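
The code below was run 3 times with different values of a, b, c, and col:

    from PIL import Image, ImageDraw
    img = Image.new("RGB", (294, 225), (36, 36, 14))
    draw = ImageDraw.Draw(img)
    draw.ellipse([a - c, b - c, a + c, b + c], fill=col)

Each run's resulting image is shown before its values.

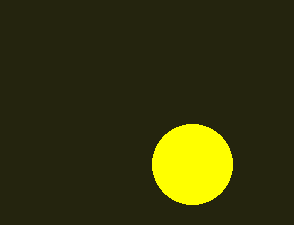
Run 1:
a = 192
b = 164
c = 40
col = 'yellow'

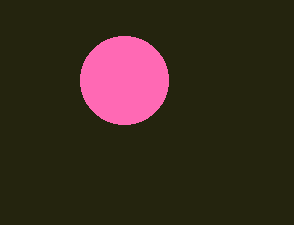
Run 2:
a = 124, b = 80, c = 44, col = 'hotpink'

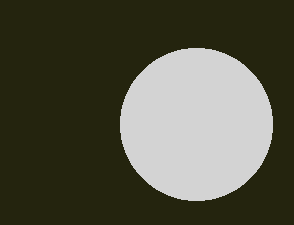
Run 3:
a = 196
b = 124
c = 76
col = 'lightgray'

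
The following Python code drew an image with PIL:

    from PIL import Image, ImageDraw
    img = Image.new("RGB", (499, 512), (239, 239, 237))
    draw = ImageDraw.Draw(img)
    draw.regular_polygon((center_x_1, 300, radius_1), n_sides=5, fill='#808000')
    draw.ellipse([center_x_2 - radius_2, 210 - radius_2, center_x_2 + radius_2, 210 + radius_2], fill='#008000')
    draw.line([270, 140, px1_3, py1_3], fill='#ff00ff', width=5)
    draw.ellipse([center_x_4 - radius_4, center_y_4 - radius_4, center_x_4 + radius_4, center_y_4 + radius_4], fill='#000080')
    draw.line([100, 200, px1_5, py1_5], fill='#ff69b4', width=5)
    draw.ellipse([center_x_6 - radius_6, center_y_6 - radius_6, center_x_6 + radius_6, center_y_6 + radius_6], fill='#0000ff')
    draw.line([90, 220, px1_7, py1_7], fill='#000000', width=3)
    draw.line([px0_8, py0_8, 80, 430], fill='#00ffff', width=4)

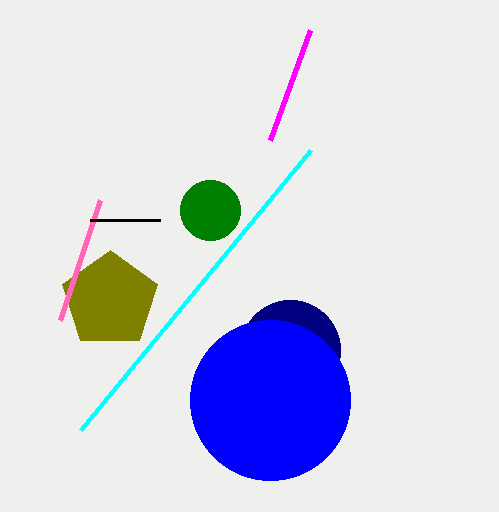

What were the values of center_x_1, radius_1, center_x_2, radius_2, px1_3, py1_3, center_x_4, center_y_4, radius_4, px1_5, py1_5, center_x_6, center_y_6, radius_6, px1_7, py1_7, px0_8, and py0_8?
center_x_1 = 110, radius_1 = 50, center_x_2 = 210, radius_2 = 30, px1_3 = 310, py1_3 = 30, center_x_4 = 290, center_y_4 = 350, radius_4 = 50, px1_5 = 60, py1_5 = 320, center_x_6 = 270, center_y_6 = 400, radius_6 = 80, px1_7 = 160, py1_7 = 220, px0_8 = 310, py0_8 = 150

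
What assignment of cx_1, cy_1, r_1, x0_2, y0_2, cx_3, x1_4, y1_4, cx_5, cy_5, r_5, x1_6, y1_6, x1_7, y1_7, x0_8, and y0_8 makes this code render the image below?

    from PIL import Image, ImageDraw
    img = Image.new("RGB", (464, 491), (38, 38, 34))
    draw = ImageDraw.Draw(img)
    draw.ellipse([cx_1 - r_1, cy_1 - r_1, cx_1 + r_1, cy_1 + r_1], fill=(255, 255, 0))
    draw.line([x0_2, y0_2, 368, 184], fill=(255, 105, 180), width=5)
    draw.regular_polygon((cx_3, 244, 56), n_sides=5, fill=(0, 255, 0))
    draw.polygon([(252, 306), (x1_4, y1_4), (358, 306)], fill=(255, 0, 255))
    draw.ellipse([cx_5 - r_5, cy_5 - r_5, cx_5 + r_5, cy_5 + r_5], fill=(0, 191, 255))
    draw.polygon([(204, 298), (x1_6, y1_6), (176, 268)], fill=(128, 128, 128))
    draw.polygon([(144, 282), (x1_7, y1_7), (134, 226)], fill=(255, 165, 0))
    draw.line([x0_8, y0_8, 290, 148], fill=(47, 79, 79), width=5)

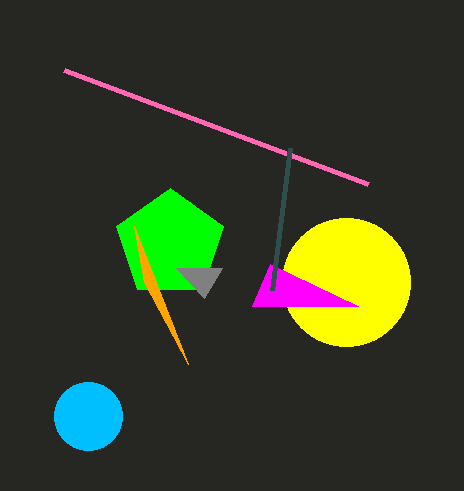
cx_1 = 346, cy_1 = 282, r_1 = 64, x0_2 = 64, y0_2 = 70, cx_3 = 170, x1_4 = 270, y1_4 = 264, cx_5 = 88, cy_5 = 416, r_5 = 34, x1_6 = 222, y1_6 = 268, x1_7 = 188, y1_7 = 364, x0_8 = 272, y0_8 = 290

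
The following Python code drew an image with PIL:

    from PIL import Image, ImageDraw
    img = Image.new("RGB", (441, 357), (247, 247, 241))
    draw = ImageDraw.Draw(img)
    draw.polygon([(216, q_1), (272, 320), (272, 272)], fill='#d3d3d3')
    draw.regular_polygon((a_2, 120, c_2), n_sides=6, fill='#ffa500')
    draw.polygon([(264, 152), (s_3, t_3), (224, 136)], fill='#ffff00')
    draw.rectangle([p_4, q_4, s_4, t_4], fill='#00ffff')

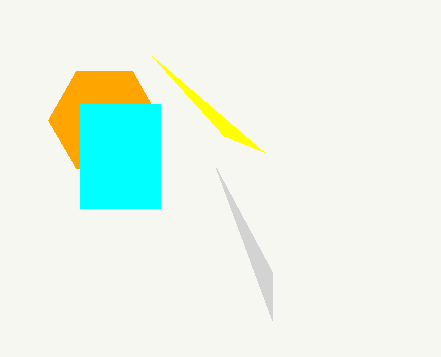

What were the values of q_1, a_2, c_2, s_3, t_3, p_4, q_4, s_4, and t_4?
q_1 = 168; a_2 = 104; c_2 = 56; s_3 = 152; t_3 = 56; p_4 = 80; q_4 = 104; s_4 = 160; t_4 = 208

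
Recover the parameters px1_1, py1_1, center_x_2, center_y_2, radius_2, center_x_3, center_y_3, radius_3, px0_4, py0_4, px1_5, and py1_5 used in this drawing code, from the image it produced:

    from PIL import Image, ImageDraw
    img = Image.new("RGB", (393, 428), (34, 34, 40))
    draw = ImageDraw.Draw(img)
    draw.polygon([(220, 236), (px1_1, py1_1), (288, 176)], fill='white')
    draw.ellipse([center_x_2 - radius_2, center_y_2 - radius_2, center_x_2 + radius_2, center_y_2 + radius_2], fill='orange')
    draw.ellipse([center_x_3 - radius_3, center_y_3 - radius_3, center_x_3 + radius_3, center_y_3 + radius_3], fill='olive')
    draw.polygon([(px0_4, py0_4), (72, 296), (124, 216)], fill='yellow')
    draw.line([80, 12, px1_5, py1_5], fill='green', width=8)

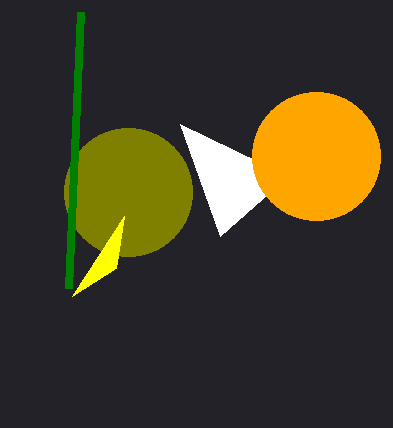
px1_1 = 180
py1_1 = 124
center_x_2 = 316
center_y_2 = 156
radius_2 = 64
center_x_3 = 128
center_y_3 = 192
radius_3 = 64
px0_4 = 116
py0_4 = 268
px1_5 = 68
py1_5 = 288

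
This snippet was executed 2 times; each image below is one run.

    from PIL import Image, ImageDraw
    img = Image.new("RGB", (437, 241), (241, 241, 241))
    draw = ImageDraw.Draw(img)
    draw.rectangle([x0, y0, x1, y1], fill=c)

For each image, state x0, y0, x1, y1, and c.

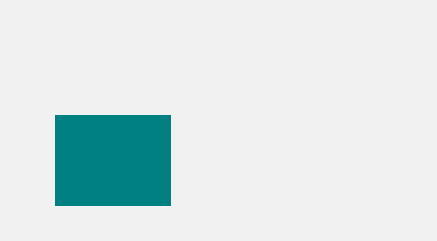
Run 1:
x0 = 55
y0 = 115
x1 = 170
y1 = 205
c = 'teal'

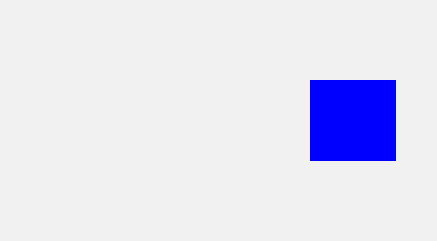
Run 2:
x0 = 310, y0 = 80, x1 = 395, y1 = 160, c = 'blue'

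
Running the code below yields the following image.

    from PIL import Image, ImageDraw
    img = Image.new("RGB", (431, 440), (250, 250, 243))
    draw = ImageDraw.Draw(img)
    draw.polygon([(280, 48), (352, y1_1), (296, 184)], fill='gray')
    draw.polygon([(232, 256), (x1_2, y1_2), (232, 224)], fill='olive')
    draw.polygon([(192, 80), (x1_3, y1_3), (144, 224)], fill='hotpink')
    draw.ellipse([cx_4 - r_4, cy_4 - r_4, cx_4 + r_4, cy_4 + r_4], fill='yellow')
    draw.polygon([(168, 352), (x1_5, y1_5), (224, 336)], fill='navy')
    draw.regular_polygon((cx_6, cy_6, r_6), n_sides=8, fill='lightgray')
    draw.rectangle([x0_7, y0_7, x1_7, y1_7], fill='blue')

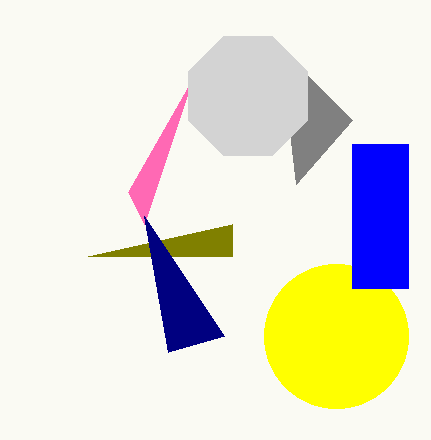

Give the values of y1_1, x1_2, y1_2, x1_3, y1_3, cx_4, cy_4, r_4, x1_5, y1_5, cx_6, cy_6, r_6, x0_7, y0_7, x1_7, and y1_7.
y1_1 = 120; x1_2 = 88; y1_2 = 256; x1_3 = 128; y1_3 = 192; cx_4 = 336; cy_4 = 336; r_4 = 72; x1_5 = 144; y1_5 = 216; cx_6 = 248; cy_6 = 96; r_6 = 64; x0_7 = 352; y0_7 = 144; x1_7 = 408; y1_7 = 288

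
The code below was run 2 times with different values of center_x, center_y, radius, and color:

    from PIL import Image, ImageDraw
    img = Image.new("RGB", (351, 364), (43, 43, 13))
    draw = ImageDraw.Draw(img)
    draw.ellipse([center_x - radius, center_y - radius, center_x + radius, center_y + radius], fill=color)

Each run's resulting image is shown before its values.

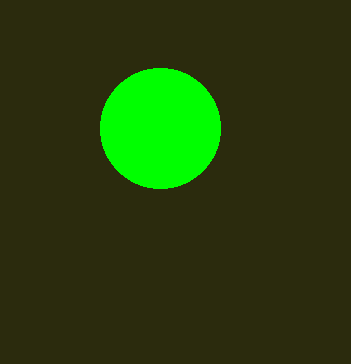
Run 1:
center_x = 160
center_y = 128
radius = 60
color = 'lime'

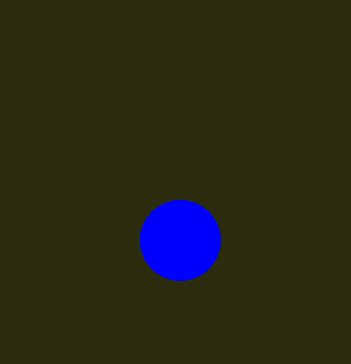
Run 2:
center_x = 180
center_y = 240
radius = 40
color = 'blue'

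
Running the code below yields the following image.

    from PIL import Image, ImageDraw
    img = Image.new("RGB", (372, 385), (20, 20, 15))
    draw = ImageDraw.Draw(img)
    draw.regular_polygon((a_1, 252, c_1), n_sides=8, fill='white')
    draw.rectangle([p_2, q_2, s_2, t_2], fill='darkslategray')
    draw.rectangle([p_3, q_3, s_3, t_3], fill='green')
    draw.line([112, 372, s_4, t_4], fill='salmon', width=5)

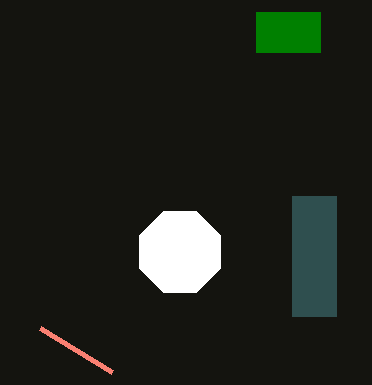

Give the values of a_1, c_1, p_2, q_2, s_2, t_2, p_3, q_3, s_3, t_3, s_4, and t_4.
a_1 = 180; c_1 = 44; p_2 = 292; q_2 = 196; s_2 = 336; t_2 = 316; p_3 = 256; q_3 = 12; s_3 = 320; t_3 = 52; s_4 = 40; t_4 = 328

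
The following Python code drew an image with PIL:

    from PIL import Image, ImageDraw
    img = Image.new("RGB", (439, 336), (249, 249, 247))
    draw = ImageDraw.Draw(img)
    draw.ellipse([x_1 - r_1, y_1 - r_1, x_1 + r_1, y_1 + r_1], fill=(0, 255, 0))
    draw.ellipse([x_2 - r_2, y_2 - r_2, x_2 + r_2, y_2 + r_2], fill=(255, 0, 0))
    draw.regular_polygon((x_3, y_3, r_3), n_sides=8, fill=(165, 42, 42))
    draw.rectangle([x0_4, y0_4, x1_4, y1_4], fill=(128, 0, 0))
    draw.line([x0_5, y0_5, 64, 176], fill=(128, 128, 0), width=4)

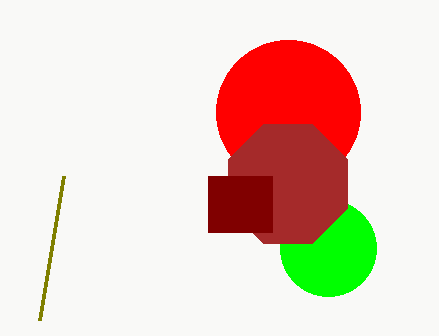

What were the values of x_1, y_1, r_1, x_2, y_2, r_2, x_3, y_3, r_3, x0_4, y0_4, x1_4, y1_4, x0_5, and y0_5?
x_1 = 328
y_1 = 248
r_1 = 48
x_2 = 288
y_2 = 112
r_2 = 72
x_3 = 288
y_3 = 184
r_3 = 64
x0_4 = 208
y0_4 = 176
x1_4 = 272
y1_4 = 232
x0_5 = 40
y0_5 = 320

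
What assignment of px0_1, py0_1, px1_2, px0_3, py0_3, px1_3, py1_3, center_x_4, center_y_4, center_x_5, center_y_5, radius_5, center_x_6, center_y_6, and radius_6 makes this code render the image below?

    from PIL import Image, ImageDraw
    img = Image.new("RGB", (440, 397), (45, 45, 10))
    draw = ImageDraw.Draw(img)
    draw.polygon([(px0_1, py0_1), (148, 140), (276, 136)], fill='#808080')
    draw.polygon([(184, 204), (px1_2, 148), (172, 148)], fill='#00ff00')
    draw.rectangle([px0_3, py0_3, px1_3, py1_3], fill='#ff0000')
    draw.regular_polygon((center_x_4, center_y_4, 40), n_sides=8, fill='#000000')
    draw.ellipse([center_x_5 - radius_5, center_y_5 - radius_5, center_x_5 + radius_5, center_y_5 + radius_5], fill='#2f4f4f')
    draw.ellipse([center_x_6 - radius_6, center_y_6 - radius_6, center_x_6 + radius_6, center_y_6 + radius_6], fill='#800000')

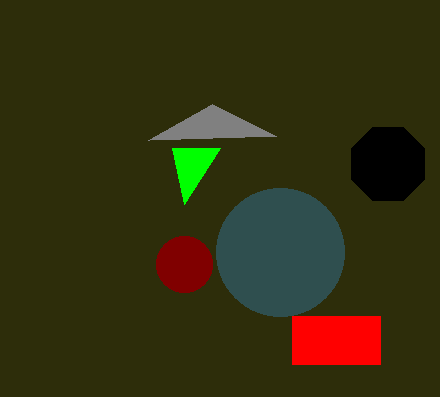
px0_1 = 212, py0_1 = 104, px1_2 = 220, px0_3 = 292, py0_3 = 316, px1_3 = 380, py1_3 = 364, center_x_4 = 388, center_y_4 = 164, center_x_5 = 280, center_y_5 = 252, radius_5 = 64, center_x_6 = 184, center_y_6 = 264, radius_6 = 28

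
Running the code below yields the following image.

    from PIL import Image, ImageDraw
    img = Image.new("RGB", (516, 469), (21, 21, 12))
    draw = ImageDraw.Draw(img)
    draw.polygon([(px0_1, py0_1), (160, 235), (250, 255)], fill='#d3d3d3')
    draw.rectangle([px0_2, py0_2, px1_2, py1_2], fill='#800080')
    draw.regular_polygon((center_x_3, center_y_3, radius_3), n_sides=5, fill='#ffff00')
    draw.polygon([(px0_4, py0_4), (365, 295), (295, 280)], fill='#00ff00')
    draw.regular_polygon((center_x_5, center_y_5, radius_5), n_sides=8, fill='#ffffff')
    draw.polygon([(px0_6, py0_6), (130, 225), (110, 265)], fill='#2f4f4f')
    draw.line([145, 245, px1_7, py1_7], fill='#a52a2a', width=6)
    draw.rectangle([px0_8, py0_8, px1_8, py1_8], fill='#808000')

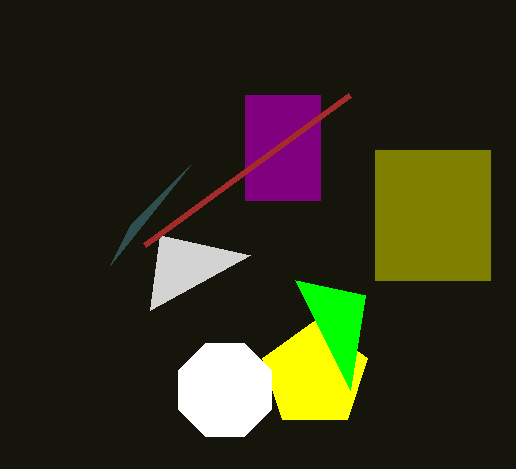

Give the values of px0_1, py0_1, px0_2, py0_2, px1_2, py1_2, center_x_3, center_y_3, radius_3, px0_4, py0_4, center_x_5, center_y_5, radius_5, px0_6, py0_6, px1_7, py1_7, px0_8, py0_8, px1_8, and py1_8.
px0_1 = 150; py0_1 = 310; px0_2 = 245; py0_2 = 95; px1_2 = 320; py1_2 = 200; center_x_3 = 315; center_y_3 = 375; radius_3 = 55; px0_4 = 350; py0_4 = 390; center_x_5 = 225; center_y_5 = 390; radius_5 = 50; px0_6 = 190; py0_6 = 165; px1_7 = 350; py1_7 = 95; px0_8 = 375; py0_8 = 150; px1_8 = 490; py1_8 = 280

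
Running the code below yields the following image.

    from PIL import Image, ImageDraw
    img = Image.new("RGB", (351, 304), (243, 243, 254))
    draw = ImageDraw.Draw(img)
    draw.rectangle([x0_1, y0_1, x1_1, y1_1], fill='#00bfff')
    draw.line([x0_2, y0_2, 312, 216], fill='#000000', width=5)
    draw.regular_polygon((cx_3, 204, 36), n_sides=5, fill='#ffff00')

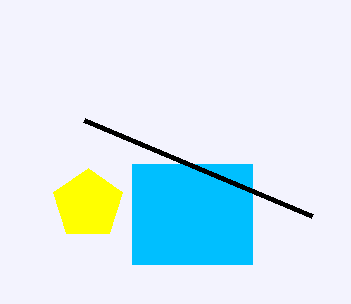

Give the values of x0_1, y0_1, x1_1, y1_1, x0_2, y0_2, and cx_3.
x0_1 = 132; y0_1 = 164; x1_1 = 252; y1_1 = 264; x0_2 = 84; y0_2 = 120; cx_3 = 88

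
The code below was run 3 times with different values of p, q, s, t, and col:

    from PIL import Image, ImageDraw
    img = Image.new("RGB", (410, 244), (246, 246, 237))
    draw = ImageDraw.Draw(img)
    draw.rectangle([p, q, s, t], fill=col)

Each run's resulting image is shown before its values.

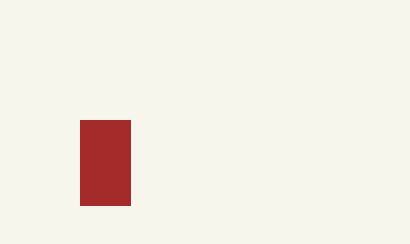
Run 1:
p = 80, q = 120, s = 130, t = 205, col = 'brown'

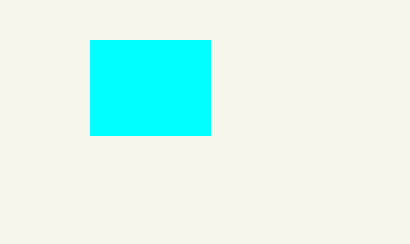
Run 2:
p = 90, q = 40, s = 210, t = 135, col = 'cyan'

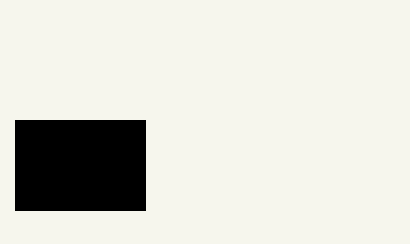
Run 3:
p = 15, q = 120, s = 145, t = 210, col = 'black'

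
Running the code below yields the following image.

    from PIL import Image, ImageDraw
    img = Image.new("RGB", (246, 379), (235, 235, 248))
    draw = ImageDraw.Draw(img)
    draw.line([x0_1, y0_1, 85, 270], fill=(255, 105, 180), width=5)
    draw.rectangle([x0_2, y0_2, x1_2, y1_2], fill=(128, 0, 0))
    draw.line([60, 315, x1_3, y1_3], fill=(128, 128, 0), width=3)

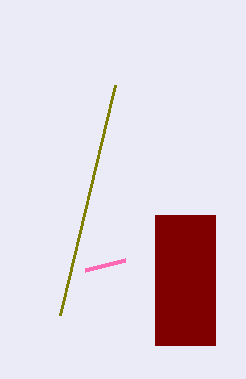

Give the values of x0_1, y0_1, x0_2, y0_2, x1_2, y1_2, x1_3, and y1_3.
x0_1 = 125
y0_1 = 260
x0_2 = 155
y0_2 = 215
x1_2 = 215
y1_2 = 345
x1_3 = 115
y1_3 = 85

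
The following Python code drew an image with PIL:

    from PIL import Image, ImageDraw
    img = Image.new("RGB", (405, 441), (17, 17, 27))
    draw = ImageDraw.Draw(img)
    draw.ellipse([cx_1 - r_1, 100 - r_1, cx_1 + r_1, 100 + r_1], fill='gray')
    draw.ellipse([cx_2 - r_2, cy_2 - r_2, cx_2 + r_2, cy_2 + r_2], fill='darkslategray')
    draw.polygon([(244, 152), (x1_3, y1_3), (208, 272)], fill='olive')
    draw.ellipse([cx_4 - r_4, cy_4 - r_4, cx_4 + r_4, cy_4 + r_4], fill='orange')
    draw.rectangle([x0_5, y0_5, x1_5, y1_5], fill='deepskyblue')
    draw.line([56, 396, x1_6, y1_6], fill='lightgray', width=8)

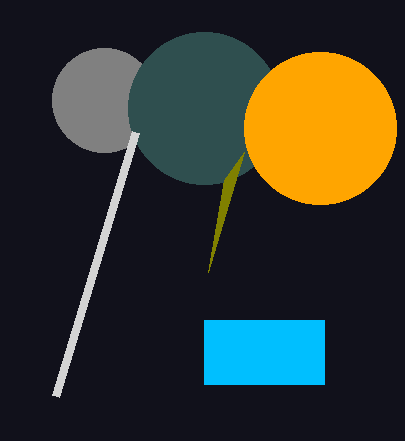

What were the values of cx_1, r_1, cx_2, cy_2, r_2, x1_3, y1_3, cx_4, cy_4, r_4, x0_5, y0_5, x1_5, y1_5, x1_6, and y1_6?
cx_1 = 104, r_1 = 52, cx_2 = 204, cy_2 = 108, r_2 = 76, x1_3 = 224, y1_3 = 180, cx_4 = 320, cy_4 = 128, r_4 = 76, x0_5 = 204, y0_5 = 320, x1_5 = 324, y1_5 = 384, x1_6 = 136, y1_6 = 132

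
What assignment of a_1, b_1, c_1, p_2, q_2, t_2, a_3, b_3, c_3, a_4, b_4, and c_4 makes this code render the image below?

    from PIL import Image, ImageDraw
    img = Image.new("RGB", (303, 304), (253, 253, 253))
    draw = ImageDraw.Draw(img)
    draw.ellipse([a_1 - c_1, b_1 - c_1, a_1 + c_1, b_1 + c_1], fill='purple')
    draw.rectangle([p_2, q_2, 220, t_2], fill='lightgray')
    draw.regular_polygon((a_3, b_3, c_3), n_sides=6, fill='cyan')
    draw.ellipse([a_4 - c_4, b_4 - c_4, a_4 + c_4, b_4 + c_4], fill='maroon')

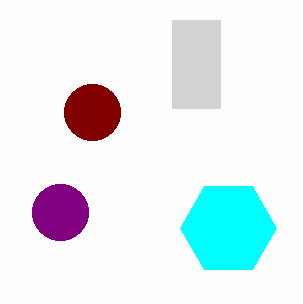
a_1 = 60, b_1 = 212, c_1 = 28, p_2 = 172, q_2 = 20, t_2 = 108, a_3 = 228, b_3 = 228, c_3 = 48, a_4 = 92, b_4 = 112, c_4 = 28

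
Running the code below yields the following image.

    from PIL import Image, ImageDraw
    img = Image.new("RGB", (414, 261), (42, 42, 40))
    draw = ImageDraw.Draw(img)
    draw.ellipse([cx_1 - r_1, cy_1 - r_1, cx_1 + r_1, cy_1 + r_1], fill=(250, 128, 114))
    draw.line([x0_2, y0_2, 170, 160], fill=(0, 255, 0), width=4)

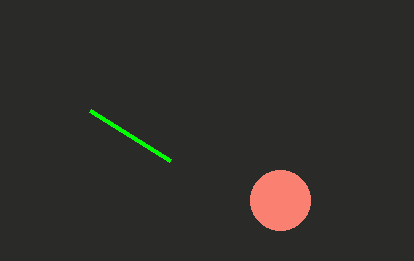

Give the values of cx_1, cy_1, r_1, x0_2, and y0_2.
cx_1 = 280; cy_1 = 200; r_1 = 30; x0_2 = 90; y0_2 = 110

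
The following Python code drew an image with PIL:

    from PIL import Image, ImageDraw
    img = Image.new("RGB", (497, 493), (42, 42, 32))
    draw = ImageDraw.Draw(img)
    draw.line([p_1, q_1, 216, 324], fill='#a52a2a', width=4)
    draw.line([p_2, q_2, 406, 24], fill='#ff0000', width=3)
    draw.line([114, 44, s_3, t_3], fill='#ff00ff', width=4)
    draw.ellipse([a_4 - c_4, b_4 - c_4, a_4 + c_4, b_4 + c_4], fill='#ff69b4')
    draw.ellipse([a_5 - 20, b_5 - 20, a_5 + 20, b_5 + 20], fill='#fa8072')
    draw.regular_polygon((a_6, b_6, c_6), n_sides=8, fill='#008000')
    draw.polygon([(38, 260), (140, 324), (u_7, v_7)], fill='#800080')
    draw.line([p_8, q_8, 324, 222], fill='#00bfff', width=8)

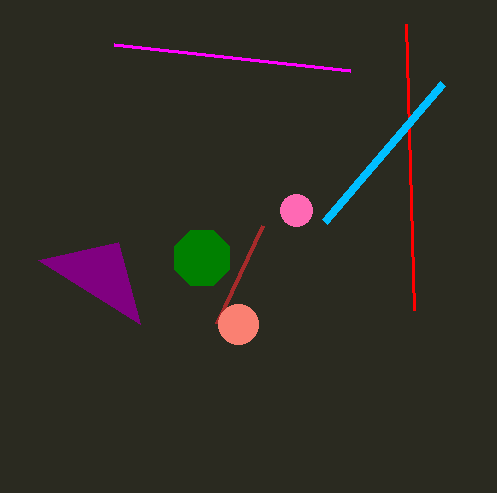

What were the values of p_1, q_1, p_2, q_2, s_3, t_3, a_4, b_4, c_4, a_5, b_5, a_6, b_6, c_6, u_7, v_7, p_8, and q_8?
p_1 = 262; q_1 = 226; p_2 = 414; q_2 = 310; s_3 = 350; t_3 = 70; a_4 = 296; b_4 = 210; c_4 = 16; a_5 = 238; b_5 = 324; a_6 = 202; b_6 = 258; c_6 = 30; u_7 = 118; v_7 = 242; p_8 = 442; q_8 = 84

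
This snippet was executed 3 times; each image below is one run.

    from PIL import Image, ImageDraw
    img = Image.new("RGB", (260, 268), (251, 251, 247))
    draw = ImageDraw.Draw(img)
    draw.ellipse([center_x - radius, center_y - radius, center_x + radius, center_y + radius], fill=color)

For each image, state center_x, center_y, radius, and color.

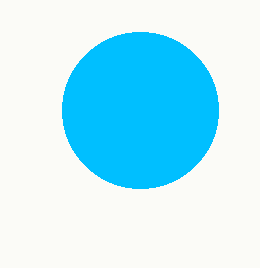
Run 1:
center_x = 140, center_y = 110, radius = 78, color = 'deepskyblue'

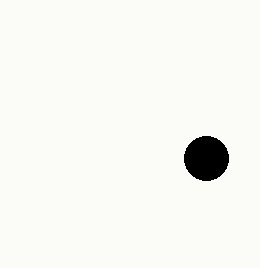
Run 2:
center_x = 206; center_y = 158; radius = 22; color = 'black'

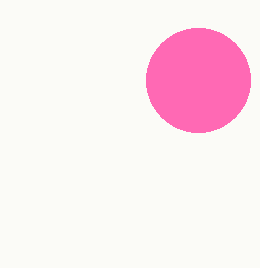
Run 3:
center_x = 198; center_y = 80; radius = 52; color = 'hotpink'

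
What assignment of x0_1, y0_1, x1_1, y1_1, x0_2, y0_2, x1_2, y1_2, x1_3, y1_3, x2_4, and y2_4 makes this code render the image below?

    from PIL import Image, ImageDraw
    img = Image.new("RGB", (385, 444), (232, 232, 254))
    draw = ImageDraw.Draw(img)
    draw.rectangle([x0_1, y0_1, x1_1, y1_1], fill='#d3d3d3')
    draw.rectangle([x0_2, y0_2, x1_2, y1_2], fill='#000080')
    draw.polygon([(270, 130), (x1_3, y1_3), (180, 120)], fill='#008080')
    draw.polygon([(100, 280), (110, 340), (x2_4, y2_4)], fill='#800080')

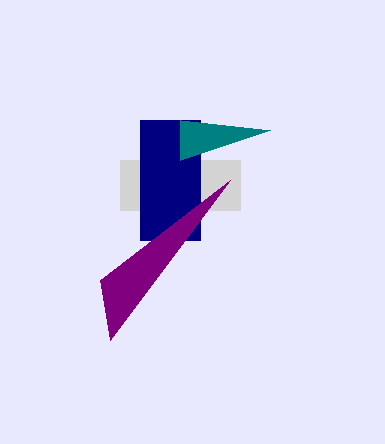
x0_1 = 120; y0_1 = 160; x1_1 = 240; y1_1 = 210; x0_2 = 140; y0_2 = 120; x1_2 = 200; y1_2 = 240; x1_3 = 180; y1_3 = 160; x2_4 = 230; y2_4 = 180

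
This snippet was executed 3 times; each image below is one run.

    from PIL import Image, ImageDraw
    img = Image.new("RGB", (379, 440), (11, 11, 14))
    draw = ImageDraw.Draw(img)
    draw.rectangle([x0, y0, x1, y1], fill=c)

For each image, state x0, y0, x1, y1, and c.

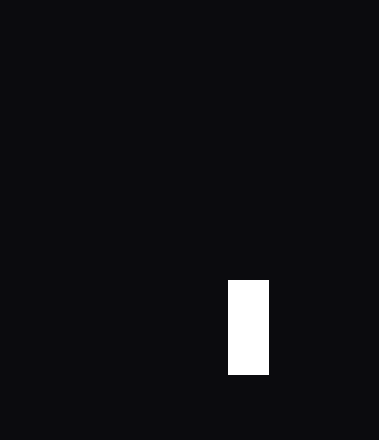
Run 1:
x0 = 228; y0 = 280; x1 = 268; y1 = 374; c = 'white'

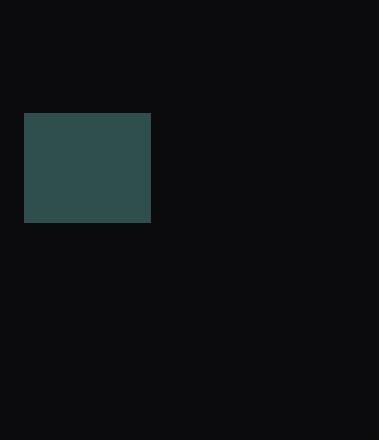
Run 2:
x0 = 24, y0 = 113, x1 = 150, y1 = 222, c = 'darkslategray'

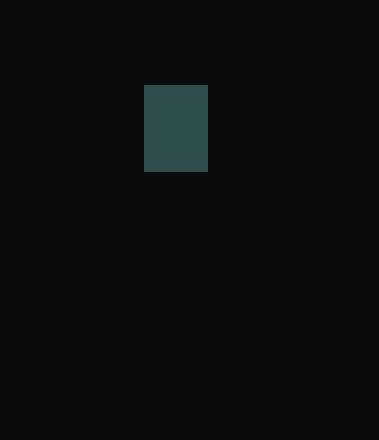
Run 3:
x0 = 144
y0 = 85
x1 = 207
y1 = 171
c = 'darkslategray'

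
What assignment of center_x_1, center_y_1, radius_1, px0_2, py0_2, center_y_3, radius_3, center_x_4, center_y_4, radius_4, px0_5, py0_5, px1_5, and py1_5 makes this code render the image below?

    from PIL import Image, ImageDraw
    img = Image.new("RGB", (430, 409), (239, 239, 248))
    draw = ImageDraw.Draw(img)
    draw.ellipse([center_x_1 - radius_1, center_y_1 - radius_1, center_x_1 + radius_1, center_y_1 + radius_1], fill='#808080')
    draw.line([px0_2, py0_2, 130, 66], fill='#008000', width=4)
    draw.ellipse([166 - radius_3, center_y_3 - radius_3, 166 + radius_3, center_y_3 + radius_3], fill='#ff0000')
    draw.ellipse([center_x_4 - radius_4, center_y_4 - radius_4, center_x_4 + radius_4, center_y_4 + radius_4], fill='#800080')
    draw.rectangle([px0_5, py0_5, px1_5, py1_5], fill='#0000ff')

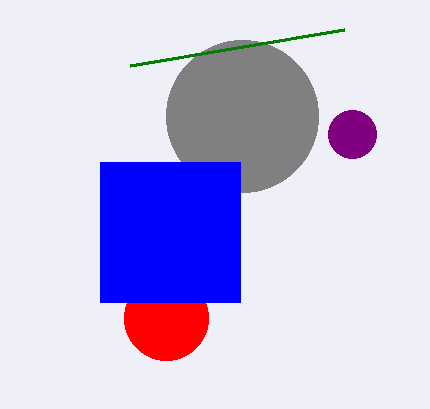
center_x_1 = 242; center_y_1 = 116; radius_1 = 76; px0_2 = 344; py0_2 = 30; center_y_3 = 318; radius_3 = 42; center_x_4 = 352; center_y_4 = 134; radius_4 = 24; px0_5 = 100; py0_5 = 162; px1_5 = 240; py1_5 = 302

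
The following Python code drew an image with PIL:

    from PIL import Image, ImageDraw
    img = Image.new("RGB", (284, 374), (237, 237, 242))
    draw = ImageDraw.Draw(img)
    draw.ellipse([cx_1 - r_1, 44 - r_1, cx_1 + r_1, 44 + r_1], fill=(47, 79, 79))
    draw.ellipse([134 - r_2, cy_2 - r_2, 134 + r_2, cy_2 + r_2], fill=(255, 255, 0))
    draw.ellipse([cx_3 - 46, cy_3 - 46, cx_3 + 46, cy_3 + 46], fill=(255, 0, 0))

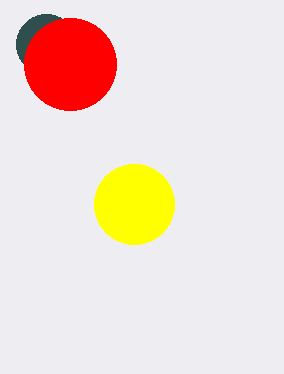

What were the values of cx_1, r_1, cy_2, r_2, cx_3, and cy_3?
cx_1 = 46, r_1 = 30, cy_2 = 204, r_2 = 40, cx_3 = 70, cy_3 = 64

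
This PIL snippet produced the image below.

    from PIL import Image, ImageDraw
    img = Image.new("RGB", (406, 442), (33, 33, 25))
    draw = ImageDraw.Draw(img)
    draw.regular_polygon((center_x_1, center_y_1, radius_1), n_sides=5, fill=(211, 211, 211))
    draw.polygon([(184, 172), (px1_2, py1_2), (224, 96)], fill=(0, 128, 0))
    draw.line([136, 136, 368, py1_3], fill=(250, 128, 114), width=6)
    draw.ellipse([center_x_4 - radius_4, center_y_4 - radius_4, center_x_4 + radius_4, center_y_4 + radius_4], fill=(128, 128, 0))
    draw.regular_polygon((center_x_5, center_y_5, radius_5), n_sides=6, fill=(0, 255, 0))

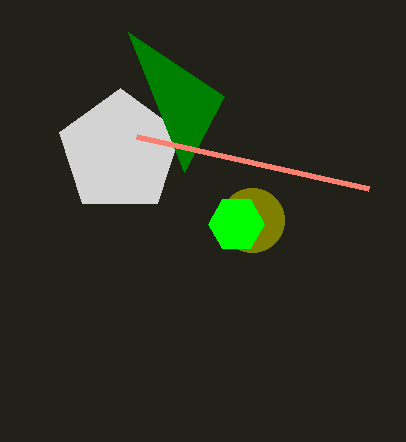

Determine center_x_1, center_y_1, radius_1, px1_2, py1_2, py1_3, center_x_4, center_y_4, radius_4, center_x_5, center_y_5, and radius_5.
center_x_1 = 120
center_y_1 = 152
radius_1 = 64
px1_2 = 128
py1_2 = 32
py1_3 = 188
center_x_4 = 252
center_y_4 = 220
radius_4 = 32
center_x_5 = 236
center_y_5 = 224
radius_5 = 28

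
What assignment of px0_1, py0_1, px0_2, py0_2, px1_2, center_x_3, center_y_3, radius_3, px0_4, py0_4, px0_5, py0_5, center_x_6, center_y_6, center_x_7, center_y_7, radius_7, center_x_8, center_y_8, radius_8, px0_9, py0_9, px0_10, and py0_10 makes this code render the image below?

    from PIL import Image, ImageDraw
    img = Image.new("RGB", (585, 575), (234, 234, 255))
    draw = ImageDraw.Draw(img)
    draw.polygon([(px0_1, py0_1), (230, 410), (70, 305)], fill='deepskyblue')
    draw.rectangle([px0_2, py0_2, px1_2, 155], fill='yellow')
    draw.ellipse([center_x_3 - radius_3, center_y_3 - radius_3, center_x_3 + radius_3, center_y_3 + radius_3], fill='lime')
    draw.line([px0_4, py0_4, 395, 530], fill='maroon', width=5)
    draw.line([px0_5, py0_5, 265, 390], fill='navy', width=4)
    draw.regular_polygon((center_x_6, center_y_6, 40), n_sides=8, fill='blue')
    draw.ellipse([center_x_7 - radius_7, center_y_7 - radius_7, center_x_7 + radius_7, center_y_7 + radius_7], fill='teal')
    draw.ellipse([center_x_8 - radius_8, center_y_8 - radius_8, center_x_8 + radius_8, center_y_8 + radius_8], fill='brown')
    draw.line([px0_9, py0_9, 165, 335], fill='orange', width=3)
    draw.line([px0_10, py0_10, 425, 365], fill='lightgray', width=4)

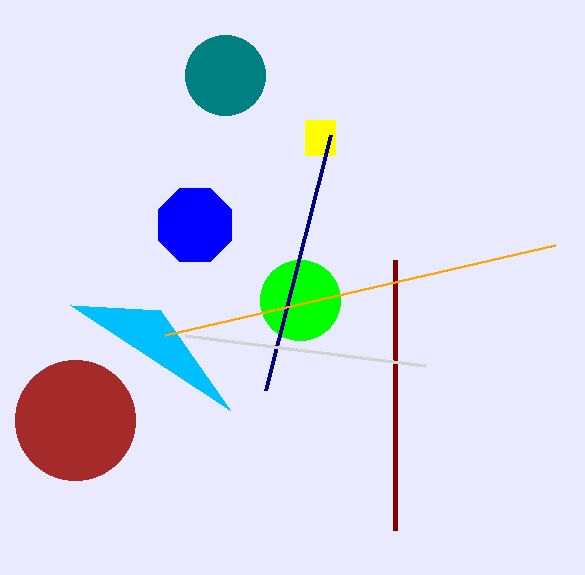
px0_1 = 160; py0_1 = 310; px0_2 = 305; py0_2 = 120; px1_2 = 335; center_x_3 = 300; center_y_3 = 300; radius_3 = 40; px0_4 = 395; py0_4 = 260; px0_5 = 330; py0_5 = 135; center_x_6 = 195; center_y_6 = 225; center_x_7 = 225; center_y_7 = 75; radius_7 = 40; center_x_8 = 75; center_y_8 = 420; radius_8 = 60; px0_9 = 555; py0_9 = 245; px0_10 = 185; py0_10 = 335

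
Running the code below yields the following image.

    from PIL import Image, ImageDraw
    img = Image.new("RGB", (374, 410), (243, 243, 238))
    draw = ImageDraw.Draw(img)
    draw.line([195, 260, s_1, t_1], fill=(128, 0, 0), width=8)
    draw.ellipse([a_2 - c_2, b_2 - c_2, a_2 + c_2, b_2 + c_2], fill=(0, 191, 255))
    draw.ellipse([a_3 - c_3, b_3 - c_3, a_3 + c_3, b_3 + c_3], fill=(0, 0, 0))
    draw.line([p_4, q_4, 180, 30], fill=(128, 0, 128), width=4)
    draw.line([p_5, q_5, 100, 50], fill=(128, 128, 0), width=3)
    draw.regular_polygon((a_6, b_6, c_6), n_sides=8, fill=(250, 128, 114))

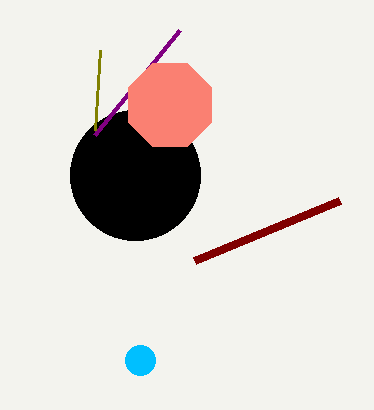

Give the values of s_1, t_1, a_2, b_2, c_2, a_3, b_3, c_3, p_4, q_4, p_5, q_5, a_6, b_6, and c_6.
s_1 = 340; t_1 = 200; a_2 = 140; b_2 = 360; c_2 = 15; a_3 = 135; b_3 = 175; c_3 = 65; p_4 = 95; q_4 = 135; p_5 = 95; q_5 = 130; a_6 = 170; b_6 = 105; c_6 = 45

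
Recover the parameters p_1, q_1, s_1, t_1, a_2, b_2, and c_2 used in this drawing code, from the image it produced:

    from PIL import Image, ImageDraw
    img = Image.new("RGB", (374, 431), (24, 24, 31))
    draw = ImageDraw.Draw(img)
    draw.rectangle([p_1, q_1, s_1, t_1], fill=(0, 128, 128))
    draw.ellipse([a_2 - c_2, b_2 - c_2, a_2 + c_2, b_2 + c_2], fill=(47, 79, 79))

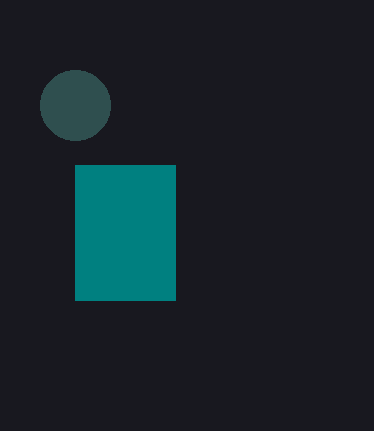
p_1 = 75; q_1 = 165; s_1 = 175; t_1 = 300; a_2 = 75; b_2 = 105; c_2 = 35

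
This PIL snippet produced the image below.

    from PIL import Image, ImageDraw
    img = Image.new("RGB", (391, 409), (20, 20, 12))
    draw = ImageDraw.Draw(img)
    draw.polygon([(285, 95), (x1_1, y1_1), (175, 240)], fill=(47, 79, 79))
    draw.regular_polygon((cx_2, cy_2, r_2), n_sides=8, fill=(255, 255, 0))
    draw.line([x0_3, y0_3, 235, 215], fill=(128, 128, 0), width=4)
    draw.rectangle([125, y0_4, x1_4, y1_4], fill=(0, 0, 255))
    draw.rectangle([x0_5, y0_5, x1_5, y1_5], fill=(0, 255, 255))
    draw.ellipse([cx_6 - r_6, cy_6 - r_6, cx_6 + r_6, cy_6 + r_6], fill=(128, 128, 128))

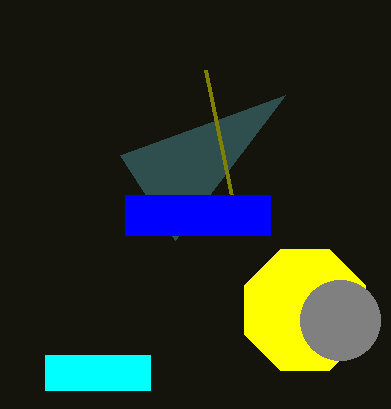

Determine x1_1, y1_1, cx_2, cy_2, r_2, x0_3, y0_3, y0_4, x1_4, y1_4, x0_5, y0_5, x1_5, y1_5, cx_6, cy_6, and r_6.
x1_1 = 120
y1_1 = 155
cx_2 = 305
cy_2 = 310
r_2 = 65
x0_3 = 205
y0_3 = 70
y0_4 = 195
x1_4 = 270
y1_4 = 235
x0_5 = 45
y0_5 = 355
x1_5 = 150
y1_5 = 390
cx_6 = 340
cy_6 = 320
r_6 = 40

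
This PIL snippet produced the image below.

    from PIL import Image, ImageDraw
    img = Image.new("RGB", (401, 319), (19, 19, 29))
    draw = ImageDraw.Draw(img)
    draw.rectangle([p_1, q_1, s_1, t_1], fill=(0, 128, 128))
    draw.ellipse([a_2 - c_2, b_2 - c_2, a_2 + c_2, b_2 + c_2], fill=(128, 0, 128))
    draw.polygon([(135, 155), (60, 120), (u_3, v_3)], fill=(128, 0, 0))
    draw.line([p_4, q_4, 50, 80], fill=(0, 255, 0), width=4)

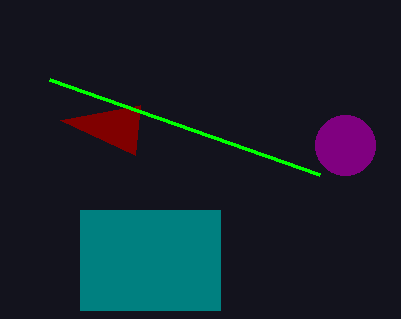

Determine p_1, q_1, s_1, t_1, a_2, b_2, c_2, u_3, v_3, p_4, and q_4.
p_1 = 80
q_1 = 210
s_1 = 220
t_1 = 310
a_2 = 345
b_2 = 145
c_2 = 30
u_3 = 140
v_3 = 105
p_4 = 320
q_4 = 175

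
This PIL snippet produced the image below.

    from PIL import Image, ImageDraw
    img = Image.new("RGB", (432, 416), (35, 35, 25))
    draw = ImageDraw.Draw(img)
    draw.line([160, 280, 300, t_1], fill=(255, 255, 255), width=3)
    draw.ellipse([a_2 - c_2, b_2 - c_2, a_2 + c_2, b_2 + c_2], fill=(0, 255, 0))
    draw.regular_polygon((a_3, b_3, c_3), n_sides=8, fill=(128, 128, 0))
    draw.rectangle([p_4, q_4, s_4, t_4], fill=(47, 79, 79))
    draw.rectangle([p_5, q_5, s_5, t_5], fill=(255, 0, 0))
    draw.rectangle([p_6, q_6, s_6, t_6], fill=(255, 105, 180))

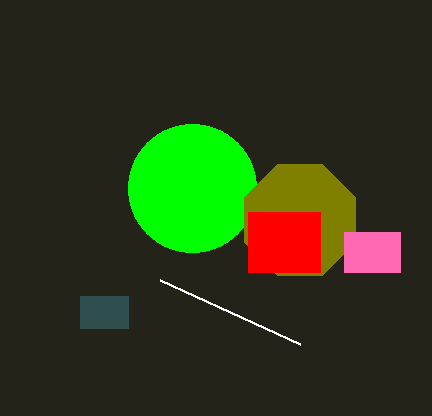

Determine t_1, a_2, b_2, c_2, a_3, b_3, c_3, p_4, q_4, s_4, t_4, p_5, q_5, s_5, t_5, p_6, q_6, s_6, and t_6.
t_1 = 344; a_2 = 192; b_2 = 188; c_2 = 64; a_3 = 300; b_3 = 220; c_3 = 60; p_4 = 80; q_4 = 296; s_4 = 128; t_4 = 328; p_5 = 248; q_5 = 212; s_5 = 320; t_5 = 272; p_6 = 344; q_6 = 232; s_6 = 400; t_6 = 272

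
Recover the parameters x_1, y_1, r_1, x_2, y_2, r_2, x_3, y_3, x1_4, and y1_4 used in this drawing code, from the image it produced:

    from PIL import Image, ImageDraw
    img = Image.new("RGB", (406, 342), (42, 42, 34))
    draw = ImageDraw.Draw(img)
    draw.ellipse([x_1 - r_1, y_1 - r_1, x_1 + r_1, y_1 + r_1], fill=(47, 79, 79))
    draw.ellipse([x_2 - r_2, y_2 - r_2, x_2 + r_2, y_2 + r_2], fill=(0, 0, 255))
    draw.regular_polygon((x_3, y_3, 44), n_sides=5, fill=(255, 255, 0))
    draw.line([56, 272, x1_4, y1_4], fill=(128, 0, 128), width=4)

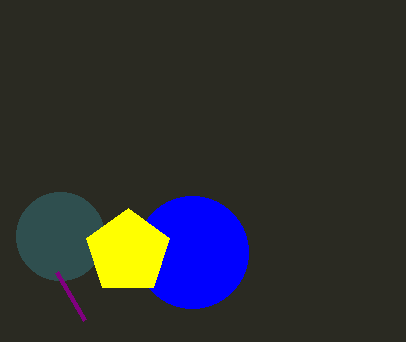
x_1 = 60
y_1 = 236
r_1 = 44
x_2 = 192
y_2 = 252
r_2 = 56
x_3 = 128
y_3 = 252
x1_4 = 84
y1_4 = 320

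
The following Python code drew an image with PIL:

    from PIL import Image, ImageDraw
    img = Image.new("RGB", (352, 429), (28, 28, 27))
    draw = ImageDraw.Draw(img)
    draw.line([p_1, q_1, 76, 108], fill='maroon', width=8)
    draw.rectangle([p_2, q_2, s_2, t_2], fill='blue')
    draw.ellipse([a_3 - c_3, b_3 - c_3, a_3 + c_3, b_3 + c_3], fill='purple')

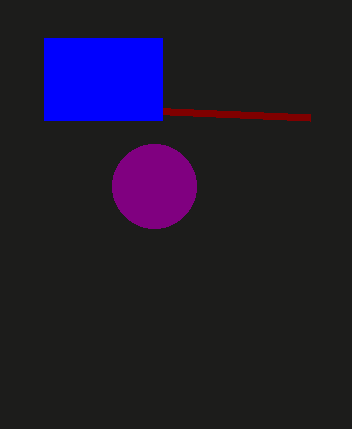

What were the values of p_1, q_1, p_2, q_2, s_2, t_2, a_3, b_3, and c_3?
p_1 = 310
q_1 = 118
p_2 = 44
q_2 = 38
s_2 = 162
t_2 = 120
a_3 = 154
b_3 = 186
c_3 = 42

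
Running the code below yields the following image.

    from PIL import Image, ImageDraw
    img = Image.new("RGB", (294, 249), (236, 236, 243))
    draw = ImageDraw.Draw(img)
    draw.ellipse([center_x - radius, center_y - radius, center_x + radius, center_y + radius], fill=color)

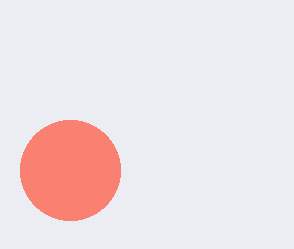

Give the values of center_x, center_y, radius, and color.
center_x = 70; center_y = 170; radius = 50; color = 'salmon'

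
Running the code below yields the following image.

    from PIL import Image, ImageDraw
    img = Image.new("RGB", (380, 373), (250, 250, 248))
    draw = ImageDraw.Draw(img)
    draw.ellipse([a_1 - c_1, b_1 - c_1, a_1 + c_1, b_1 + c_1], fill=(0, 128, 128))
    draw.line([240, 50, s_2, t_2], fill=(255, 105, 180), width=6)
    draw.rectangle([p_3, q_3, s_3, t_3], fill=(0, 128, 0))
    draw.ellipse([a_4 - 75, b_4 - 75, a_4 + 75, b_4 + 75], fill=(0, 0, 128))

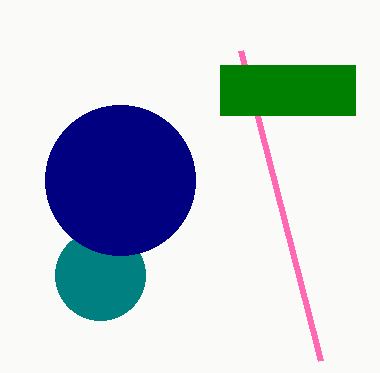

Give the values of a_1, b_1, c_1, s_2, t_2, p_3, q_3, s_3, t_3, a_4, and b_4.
a_1 = 100; b_1 = 275; c_1 = 45; s_2 = 320; t_2 = 360; p_3 = 220; q_3 = 65; s_3 = 355; t_3 = 115; a_4 = 120; b_4 = 180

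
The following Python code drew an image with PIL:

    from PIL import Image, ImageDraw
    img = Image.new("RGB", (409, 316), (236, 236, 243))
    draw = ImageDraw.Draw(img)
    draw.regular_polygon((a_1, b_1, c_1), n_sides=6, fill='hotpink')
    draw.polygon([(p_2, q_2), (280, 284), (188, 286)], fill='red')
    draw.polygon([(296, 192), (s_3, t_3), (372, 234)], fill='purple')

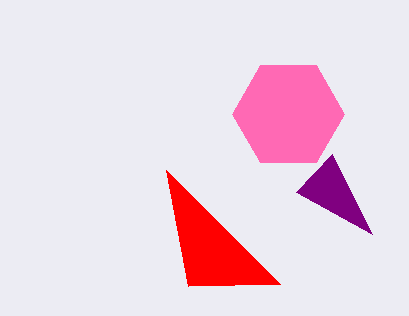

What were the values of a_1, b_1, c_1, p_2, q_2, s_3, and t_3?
a_1 = 288; b_1 = 114; c_1 = 56; p_2 = 166; q_2 = 170; s_3 = 332; t_3 = 154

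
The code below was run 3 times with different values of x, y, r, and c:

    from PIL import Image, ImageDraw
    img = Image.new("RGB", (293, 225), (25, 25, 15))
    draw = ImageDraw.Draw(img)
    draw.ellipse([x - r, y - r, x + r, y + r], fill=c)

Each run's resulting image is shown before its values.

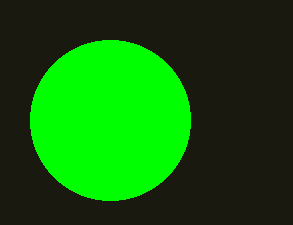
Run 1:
x = 110, y = 120, r = 80, c = 'lime'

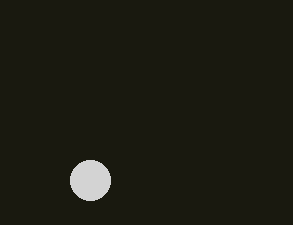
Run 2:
x = 90
y = 180
r = 20
c = 'lightgray'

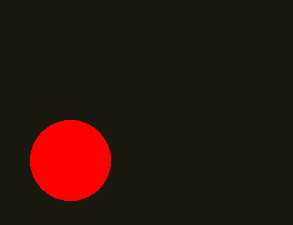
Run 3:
x = 70
y = 160
r = 40
c = 'red'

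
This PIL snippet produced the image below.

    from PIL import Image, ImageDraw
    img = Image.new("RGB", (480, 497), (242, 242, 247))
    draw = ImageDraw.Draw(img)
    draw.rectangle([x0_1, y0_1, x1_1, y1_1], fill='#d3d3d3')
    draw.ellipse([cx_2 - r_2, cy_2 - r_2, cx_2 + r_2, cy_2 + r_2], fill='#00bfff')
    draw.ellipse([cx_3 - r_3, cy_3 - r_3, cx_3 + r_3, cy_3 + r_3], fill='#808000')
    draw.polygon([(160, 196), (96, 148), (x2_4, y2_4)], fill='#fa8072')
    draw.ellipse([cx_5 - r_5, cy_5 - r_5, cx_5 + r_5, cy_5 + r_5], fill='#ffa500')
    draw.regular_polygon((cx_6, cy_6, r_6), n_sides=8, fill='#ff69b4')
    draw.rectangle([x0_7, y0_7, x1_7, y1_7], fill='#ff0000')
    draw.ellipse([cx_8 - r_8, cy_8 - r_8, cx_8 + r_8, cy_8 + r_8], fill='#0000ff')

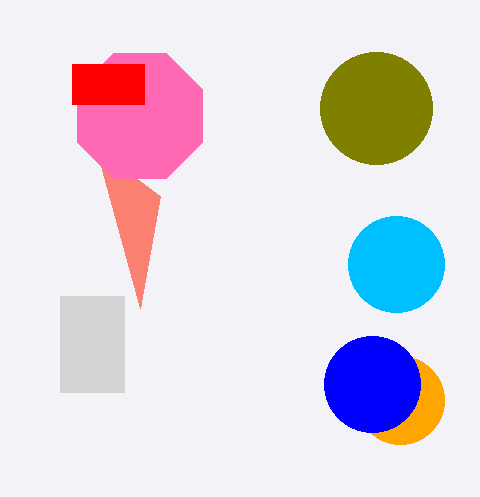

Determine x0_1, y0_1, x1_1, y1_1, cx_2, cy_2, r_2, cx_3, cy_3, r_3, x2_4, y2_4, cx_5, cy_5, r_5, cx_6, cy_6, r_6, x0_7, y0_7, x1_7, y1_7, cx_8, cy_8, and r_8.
x0_1 = 60; y0_1 = 296; x1_1 = 124; y1_1 = 392; cx_2 = 396; cy_2 = 264; r_2 = 48; cx_3 = 376; cy_3 = 108; r_3 = 56; x2_4 = 140; y2_4 = 308; cx_5 = 400; cy_5 = 400; r_5 = 44; cx_6 = 140; cy_6 = 116; r_6 = 68; x0_7 = 72; y0_7 = 64; x1_7 = 144; y1_7 = 104; cx_8 = 372; cy_8 = 384; r_8 = 48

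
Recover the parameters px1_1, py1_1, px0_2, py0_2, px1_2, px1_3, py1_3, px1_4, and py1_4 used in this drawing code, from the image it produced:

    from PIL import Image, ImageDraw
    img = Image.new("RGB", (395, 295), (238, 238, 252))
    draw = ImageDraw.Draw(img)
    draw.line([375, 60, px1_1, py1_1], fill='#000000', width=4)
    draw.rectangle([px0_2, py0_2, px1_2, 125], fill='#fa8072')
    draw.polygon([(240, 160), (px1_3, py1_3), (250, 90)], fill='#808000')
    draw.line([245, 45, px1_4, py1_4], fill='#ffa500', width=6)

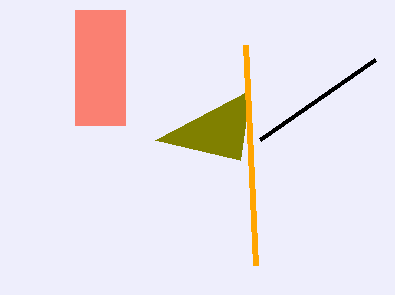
px1_1 = 260; py1_1 = 140; px0_2 = 75; py0_2 = 10; px1_2 = 125; px1_3 = 155; py1_3 = 140; px1_4 = 255; py1_4 = 265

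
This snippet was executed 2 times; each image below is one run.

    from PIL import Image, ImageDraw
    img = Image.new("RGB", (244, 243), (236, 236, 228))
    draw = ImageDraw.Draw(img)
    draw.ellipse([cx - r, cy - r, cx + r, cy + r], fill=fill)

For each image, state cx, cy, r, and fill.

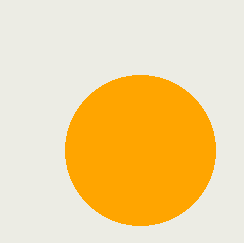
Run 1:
cx = 140, cy = 150, r = 75, fill = 'orange'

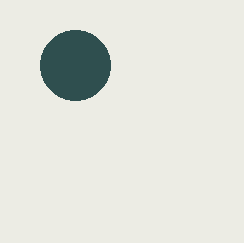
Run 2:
cx = 75; cy = 65; r = 35; fill = 'darkslategray'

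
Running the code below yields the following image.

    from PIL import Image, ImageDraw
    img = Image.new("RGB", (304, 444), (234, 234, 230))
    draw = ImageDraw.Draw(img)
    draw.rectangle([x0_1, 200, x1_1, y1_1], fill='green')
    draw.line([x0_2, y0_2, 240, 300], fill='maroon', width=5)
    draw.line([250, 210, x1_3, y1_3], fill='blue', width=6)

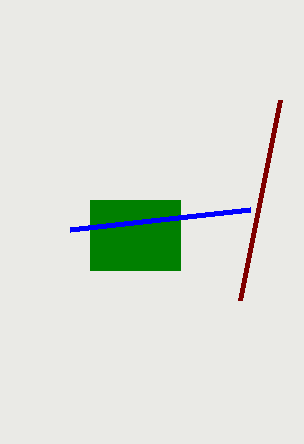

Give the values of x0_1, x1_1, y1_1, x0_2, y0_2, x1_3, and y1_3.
x0_1 = 90
x1_1 = 180
y1_1 = 270
x0_2 = 280
y0_2 = 100
x1_3 = 70
y1_3 = 230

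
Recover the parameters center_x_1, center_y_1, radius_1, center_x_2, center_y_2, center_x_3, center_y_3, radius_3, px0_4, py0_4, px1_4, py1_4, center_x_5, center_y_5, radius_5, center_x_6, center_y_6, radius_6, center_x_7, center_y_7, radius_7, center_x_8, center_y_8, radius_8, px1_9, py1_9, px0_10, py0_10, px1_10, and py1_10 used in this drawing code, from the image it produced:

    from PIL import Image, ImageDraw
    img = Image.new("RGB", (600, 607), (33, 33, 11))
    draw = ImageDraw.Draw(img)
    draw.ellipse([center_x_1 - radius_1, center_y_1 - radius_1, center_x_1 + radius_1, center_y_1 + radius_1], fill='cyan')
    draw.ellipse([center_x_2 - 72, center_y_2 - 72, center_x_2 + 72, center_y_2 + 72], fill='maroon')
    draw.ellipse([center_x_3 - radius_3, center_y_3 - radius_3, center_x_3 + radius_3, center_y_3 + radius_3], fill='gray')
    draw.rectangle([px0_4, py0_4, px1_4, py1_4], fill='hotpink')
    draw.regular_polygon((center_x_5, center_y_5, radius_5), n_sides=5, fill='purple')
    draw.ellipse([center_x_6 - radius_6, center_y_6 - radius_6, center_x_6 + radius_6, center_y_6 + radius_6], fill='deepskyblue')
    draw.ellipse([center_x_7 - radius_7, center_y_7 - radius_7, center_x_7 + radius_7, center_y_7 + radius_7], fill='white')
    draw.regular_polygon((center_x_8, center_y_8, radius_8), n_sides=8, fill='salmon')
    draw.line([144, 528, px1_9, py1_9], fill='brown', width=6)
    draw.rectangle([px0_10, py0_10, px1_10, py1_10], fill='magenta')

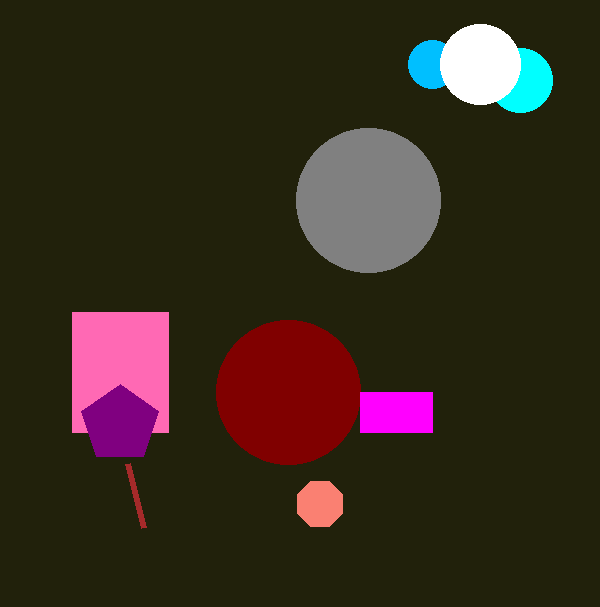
center_x_1 = 520; center_y_1 = 80; radius_1 = 32; center_x_2 = 288; center_y_2 = 392; center_x_3 = 368; center_y_3 = 200; radius_3 = 72; px0_4 = 72; py0_4 = 312; px1_4 = 168; py1_4 = 432; center_x_5 = 120; center_y_5 = 424; radius_5 = 40; center_x_6 = 432; center_y_6 = 64; radius_6 = 24; center_x_7 = 480; center_y_7 = 64; radius_7 = 40; center_x_8 = 320; center_y_8 = 504; radius_8 = 24; px1_9 = 128; py1_9 = 464; px0_10 = 360; py0_10 = 392; px1_10 = 432; py1_10 = 432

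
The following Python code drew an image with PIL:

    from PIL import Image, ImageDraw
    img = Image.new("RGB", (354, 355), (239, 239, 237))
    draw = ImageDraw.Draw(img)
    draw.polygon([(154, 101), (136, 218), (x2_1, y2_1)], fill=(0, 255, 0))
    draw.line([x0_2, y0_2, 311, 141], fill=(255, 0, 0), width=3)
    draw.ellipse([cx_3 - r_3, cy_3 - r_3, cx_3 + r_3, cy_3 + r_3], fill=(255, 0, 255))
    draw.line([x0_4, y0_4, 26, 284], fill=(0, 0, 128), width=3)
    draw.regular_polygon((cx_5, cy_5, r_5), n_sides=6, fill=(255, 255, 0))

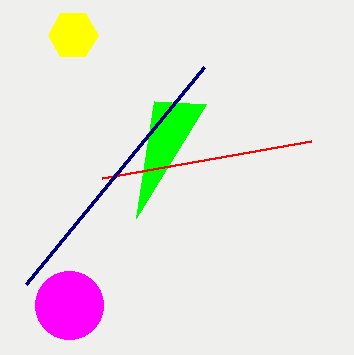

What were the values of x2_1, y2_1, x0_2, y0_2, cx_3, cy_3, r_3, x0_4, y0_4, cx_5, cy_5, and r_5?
x2_1 = 206; y2_1 = 104; x0_2 = 102; y0_2 = 178; cx_3 = 69; cy_3 = 305; r_3 = 34; x0_4 = 204; y0_4 = 67; cx_5 = 73; cy_5 = 35; r_5 = 25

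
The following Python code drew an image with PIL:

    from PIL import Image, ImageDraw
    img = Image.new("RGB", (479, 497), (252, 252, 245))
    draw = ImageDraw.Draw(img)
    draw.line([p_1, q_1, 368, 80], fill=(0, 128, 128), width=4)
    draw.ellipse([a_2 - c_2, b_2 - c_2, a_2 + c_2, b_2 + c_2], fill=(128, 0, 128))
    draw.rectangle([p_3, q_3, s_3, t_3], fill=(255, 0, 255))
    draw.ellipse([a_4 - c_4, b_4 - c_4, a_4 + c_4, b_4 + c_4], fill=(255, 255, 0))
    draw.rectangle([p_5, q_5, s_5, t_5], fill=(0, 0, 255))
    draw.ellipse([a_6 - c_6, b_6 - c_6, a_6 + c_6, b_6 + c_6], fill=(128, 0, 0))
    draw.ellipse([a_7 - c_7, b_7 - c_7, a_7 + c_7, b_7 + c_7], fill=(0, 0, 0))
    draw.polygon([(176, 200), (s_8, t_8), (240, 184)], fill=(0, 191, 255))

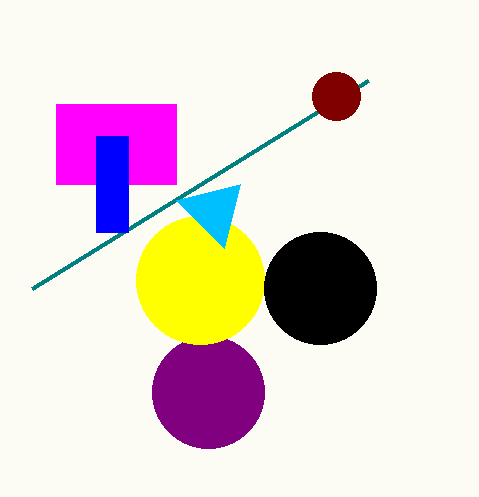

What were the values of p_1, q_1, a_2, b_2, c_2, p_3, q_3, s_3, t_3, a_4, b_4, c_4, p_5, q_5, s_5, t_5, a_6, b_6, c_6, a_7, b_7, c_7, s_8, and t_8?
p_1 = 32, q_1 = 288, a_2 = 208, b_2 = 392, c_2 = 56, p_3 = 56, q_3 = 104, s_3 = 176, t_3 = 184, a_4 = 200, b_4 = 280, c_4 = 64, p_5 = 96, q_5 = 136, s_5 = 128, t_5 = 232, a_6 = 336, b_6 = 96, c_6 = 24, a_7 = 320, b_7 = 288, c_7 = 56, s_8 = 224, t_8 = 248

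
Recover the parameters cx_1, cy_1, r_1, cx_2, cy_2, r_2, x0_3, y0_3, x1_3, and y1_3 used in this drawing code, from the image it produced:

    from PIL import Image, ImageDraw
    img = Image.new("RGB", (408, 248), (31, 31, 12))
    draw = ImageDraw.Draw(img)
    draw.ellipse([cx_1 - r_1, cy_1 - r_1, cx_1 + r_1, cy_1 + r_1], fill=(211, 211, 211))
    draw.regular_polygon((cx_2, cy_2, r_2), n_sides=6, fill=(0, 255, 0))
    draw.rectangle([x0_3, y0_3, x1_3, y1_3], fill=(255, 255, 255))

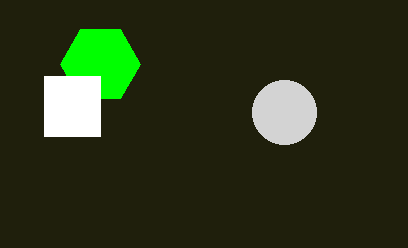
cx_1 = 284
cy_1 = 112
r_1 = 32
cx_2 = 100
cy_2 = 64
r_2 = 40
x0_3 = 44
y0_3 = 76
x1_3 = 100
y1_3 = 136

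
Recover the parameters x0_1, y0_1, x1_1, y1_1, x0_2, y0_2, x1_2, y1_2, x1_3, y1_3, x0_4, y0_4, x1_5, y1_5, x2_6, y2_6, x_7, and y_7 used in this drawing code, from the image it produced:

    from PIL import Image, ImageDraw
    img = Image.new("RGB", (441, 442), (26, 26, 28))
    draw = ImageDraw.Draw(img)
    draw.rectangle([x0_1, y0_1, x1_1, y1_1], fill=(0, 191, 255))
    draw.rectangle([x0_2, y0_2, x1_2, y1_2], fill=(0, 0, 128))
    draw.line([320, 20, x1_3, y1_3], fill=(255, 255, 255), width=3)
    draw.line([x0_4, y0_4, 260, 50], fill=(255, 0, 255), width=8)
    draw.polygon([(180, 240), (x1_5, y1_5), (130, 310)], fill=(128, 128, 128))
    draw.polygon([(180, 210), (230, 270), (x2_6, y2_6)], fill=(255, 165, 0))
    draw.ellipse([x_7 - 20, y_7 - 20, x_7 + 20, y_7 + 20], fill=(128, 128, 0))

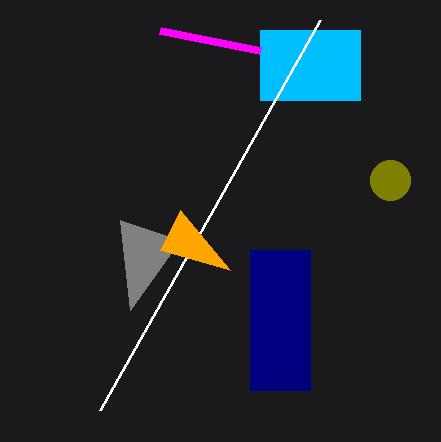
x0_1 = 260; y0_1 = 30; x1_1 = 360; y1_1 = 100; x0_2 = 250; y0_2 = 250; x1_2 = 310; y1_2 = 390; x1_3 = 100; y1_3 = 410; x0_4 = 160; y0_4 = 30; x1_5 = 120; y1_5 = 220; x2_6 = 160; y2_6 = 250; x_7 = 390; y_7 = 180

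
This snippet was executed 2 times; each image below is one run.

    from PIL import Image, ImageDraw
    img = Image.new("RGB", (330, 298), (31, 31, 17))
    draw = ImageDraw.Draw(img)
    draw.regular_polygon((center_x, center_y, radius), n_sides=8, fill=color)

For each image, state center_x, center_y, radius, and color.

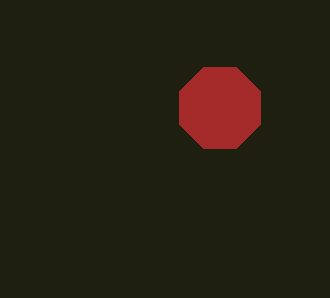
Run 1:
center_x = 220; center_y = 108; radius = 44; color = 'brown'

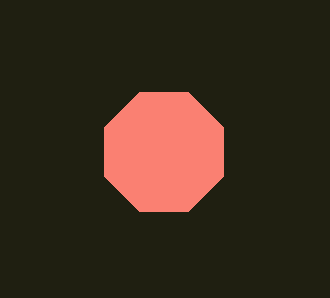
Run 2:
center_x = 164, center_y = 152, radius = 64, color = 'salmon'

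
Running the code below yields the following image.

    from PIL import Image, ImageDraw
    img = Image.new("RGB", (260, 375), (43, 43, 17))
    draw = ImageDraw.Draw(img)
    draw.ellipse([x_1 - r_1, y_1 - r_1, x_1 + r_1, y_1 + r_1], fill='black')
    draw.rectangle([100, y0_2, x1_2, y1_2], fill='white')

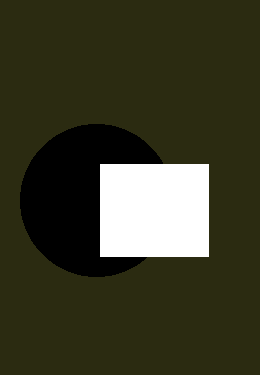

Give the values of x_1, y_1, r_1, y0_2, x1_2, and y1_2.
x_1 = 96, y_1 = 200, r_1 = 76, y0_2 = 164, x1_2 = 208, y1_2 = 256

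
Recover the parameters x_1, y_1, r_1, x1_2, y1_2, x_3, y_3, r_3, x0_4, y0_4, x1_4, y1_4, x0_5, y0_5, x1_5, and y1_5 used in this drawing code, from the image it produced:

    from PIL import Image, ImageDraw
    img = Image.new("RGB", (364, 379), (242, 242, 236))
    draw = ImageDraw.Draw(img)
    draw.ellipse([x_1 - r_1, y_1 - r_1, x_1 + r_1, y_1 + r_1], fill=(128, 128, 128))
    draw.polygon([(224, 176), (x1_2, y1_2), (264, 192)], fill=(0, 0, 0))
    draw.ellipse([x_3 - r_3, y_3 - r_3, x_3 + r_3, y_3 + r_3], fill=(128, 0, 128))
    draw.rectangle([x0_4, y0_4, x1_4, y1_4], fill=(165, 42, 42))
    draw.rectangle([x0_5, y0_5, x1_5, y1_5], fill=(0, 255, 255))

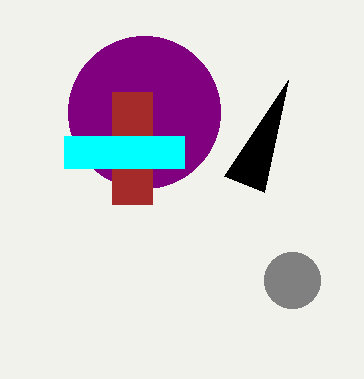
x_1 = 292
y_1 = 280
r_1 = 28
x1_2 = 288
y1_2 = 80
x_3 = 144
y_3 = 112
r_3 = 76
x0_4 = 112
y0_4 = 92
x1_4 = 152
y1_4 = 204
x0_5 = 64
y0_5 = 136
x1_5 = 184
y1_5 = 168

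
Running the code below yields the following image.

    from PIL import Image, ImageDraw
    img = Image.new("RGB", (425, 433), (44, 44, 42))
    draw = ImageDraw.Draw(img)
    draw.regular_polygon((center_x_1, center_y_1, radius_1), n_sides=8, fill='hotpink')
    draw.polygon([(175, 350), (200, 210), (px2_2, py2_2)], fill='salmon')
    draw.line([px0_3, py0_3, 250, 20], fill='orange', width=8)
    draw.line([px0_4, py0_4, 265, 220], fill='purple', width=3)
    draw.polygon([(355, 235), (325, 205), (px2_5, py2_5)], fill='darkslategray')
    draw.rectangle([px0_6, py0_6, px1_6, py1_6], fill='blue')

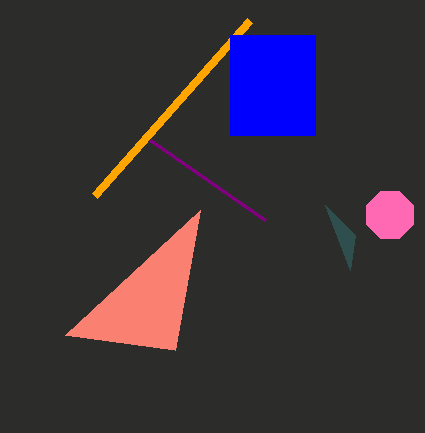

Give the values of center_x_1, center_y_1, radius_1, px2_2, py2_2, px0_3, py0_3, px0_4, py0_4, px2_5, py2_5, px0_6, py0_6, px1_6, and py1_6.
center_x_1 = 390
center_y_1 = 215
radius_1 = 25
px2_2 = 65
py2_2 = 335
px0_3 = 95
py0_3 = 195
px0_4 = 150
py0_4 = 140
px2_5 = 350
py2_5 = 270
px0_6 = 230
py0_6 = 35
px1_6 = 315
py1_6 = 135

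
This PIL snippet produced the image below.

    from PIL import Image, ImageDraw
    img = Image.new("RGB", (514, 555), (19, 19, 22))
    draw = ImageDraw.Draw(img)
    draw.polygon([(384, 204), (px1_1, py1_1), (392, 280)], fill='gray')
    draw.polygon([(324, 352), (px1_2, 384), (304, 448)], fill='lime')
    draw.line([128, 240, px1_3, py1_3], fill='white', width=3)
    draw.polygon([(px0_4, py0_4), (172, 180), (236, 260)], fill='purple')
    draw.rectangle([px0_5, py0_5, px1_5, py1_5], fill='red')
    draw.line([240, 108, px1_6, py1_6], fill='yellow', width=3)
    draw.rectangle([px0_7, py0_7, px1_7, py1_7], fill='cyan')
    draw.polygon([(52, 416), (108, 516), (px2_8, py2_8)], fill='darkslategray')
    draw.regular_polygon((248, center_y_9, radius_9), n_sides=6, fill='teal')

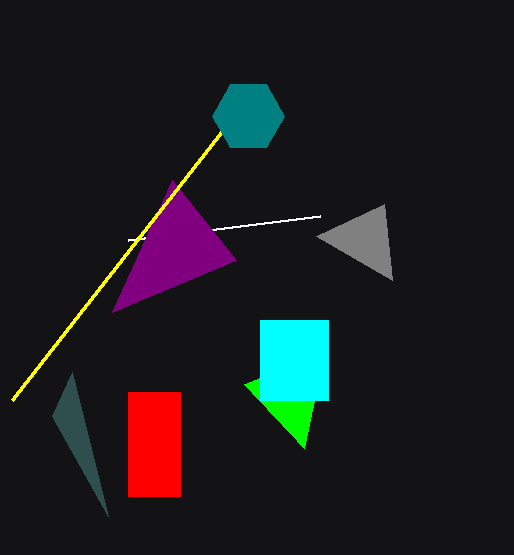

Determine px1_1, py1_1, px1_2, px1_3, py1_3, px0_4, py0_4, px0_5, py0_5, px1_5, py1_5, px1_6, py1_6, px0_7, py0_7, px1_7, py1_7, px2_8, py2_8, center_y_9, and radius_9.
px1_1 = 316, py1_1 = 236, px1_2 = 244, px1_3 = 320, py1_3 = 216, px0_4 = 112, py0_4 = 312, px0_5 = 128, py0_5 = 392, px1_5 = 180, py1_5 = 496, px1_6 = 12, py1_6 = 400, px0_7 = 260, py0_7 = 320, px1_7 = 328, py1_7 = 400, px2_8 = 72, py2_8 = 372, center_y_9 = 116, radius_9 = 36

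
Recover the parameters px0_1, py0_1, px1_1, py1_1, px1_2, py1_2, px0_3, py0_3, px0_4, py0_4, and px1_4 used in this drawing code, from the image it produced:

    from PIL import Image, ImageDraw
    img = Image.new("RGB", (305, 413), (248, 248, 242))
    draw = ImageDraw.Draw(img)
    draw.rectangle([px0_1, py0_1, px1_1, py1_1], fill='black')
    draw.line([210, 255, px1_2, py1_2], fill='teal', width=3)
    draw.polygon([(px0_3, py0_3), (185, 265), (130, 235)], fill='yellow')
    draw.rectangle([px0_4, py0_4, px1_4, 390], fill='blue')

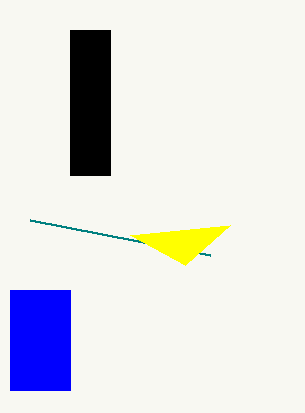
px0_1 = 70, py0_1 = 30, px1_1 = 110, py1_1 = 175, px1_2 = 30, py1_2 = 220, px0_3 = 230, py0_3 = 225, px0_4 = 10, py0_4 = 290, px1_4 = 70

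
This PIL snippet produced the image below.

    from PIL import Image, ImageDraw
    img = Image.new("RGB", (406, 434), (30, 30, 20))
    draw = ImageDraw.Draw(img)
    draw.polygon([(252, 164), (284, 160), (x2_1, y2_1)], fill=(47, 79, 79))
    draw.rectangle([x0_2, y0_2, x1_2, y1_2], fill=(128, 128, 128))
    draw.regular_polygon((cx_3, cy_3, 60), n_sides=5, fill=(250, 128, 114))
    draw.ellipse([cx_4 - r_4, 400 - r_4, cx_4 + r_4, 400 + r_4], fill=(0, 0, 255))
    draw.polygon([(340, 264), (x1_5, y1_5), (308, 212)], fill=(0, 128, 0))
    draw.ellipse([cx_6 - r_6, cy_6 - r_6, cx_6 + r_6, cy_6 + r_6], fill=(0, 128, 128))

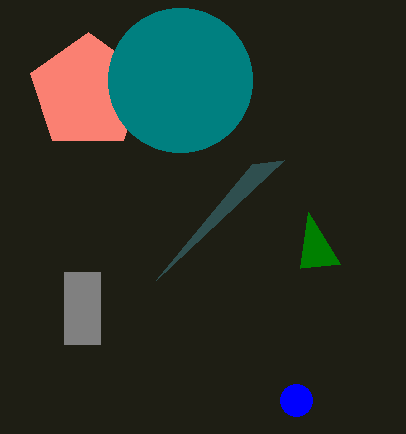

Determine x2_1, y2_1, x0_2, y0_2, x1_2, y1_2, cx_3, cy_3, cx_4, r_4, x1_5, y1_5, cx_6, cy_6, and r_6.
x2_1 = 156
y2_1 = 280
x0_2 = 64
y0_2 = 272
x1_2 = 100
y1_2 = 344
cx_3 = 88
cy_3 = 92
cx_4 = 296
r_4 = 16
x1_5 = 300
y1_5 = 268
cx_6 = 180
cy_6 = 80
r_6 = 72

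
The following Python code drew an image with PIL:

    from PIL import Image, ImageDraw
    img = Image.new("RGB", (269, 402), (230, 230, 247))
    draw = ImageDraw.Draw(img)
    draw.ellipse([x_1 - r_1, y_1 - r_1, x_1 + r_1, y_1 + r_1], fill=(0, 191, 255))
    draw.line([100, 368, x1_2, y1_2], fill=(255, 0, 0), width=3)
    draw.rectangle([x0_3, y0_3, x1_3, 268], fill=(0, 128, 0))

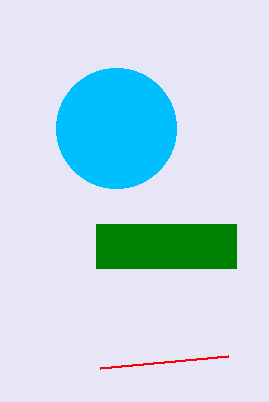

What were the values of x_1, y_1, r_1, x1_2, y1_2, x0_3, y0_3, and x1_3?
x_1 = 116; y_1 = 128; r_1 = 60; x1_2 = 228; y1_2 = 356; x0_3 = 96; y0_3 = 224; x1_3 = 236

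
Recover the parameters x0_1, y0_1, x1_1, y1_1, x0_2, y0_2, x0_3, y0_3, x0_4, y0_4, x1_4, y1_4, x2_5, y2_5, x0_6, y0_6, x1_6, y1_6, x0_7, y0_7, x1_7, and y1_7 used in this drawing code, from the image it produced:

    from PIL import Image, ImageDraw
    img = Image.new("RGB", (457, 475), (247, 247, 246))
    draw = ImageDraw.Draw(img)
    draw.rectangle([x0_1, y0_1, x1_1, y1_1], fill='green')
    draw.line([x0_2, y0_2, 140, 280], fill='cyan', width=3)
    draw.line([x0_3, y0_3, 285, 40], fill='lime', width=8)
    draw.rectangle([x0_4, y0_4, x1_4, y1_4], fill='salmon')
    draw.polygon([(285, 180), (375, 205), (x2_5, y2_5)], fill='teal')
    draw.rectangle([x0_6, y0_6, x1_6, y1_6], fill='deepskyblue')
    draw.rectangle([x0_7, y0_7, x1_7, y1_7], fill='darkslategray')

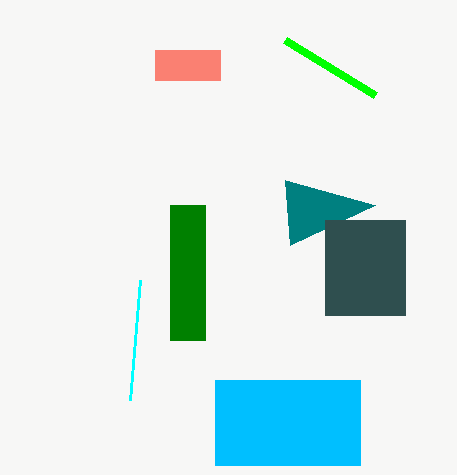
x0_1 = 170
y0_1 = 205
x1_1 = 205
y1_1 = 340
x0_2 = 130
y0_2 = 400
x0_3 = 375
y0_3 = 95
x0_4 = 155
y0_4 = 50
x1_4 = 220
y1_4 = 80
x2_5 = 290
y2_5 = 245
x0_6 = 215
y0_6 = 380
x1_6 = 360
y1_6 = 465
x0_7 = 325
y0_7 = 220
x1_7 = 405
y1_7 = 315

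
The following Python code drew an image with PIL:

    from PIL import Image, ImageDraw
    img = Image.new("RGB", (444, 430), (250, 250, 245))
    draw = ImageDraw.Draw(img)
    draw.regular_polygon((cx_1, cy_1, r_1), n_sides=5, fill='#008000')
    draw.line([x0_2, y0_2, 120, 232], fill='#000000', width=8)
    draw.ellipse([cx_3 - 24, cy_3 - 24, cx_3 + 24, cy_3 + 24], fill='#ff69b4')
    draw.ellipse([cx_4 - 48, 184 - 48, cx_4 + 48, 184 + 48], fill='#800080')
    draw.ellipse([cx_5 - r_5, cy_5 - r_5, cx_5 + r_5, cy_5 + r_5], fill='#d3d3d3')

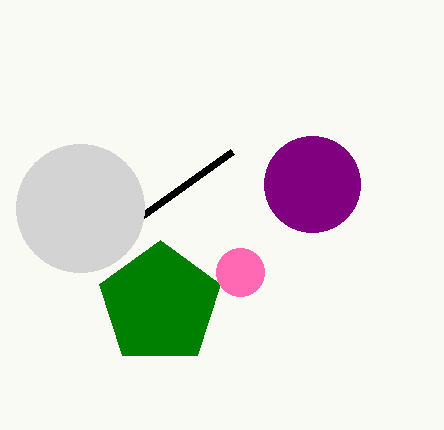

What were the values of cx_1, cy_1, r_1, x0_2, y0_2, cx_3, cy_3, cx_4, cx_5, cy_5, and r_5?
cx_1 = 160, cy_1 = 304, r_1 = 64, x0_2 = 232, y0_2 = 152, cx_3 = 240, cy_3 = 272, cx_4 = 312, cx_5 = 80, cy_5 = 208, r_5 = 64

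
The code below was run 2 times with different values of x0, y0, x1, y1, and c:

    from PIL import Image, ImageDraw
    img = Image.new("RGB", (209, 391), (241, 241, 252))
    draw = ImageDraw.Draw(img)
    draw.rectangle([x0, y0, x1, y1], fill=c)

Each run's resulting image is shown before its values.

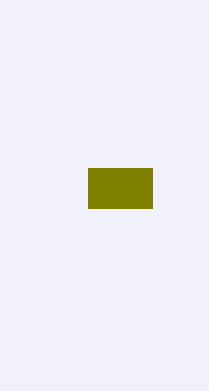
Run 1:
x0 = 88; y0 = 168; x1 = 152; y1 = 208; c = 'olive'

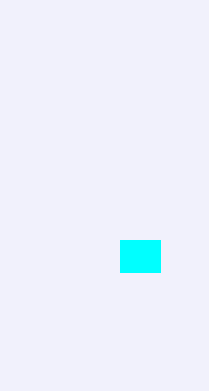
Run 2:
x0 = 120; y0 = 240; x1 = 160; y1 = 272; c = 'cyan'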